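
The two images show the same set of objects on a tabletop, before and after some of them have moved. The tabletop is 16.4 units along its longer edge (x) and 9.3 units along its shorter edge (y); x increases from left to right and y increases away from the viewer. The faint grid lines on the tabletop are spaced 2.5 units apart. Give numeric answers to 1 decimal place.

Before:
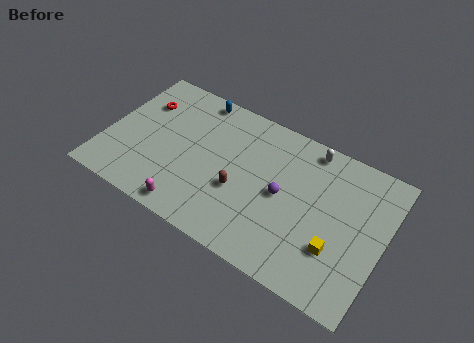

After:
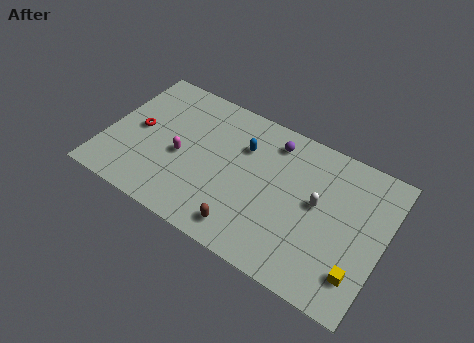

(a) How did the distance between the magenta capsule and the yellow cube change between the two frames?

+2.5

Before: roughly 8.5 units apart; after: 11.0. That's 2.5 units further apart.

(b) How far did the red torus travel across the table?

1.9

From (1.7, 6.6) to (1.8, 4.7), the red torus covered √(0.1² + 1.9²) ≈ 1.9 units.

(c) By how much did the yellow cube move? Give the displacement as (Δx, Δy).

(1.4, -0.8)

The yellow cube started near (13.9, 2.9) and ended near (15.3, 2.1).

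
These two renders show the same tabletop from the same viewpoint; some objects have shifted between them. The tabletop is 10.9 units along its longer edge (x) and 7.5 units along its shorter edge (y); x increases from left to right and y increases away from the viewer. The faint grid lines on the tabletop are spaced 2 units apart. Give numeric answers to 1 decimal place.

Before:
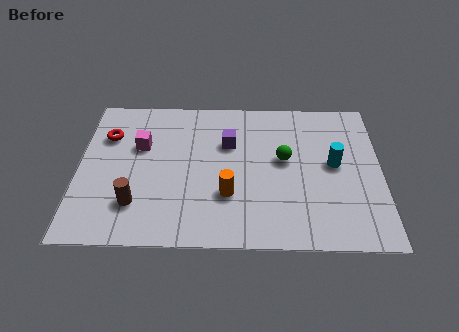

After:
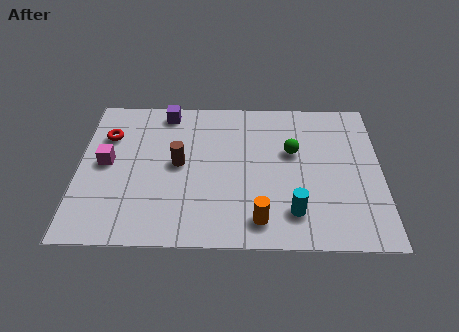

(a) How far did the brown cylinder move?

2.5

The brown cylinder moved from about (2.1, 1.9) to (3.6, 3.9), a distance of √(1.5² + 2.0²) ≈ 2.5.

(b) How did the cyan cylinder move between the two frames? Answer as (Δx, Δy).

(-1.5, -2.4)

The cyan cylinder was at about (9.2, 4.0) and moved to about (7.7, 1.6).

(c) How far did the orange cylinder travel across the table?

1.6

The orange cylinder was near (5.4, 2.4) before and (6.5, 1.2) after, so it travelled √(1.1² + 1.2²) ≈ 1.6 units.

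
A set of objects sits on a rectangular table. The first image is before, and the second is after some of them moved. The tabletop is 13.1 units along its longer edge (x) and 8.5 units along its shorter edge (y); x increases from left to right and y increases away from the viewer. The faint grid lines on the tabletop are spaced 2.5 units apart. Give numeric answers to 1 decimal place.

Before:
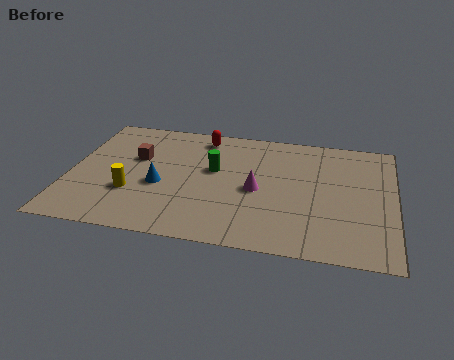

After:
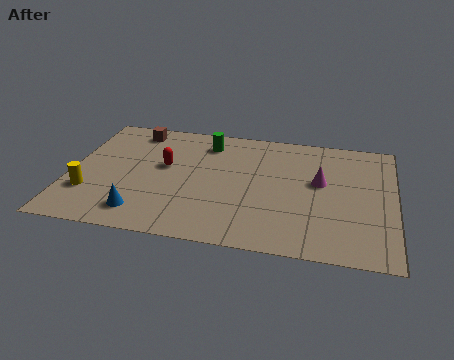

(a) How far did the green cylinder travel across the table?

1.9

The green cylinder moved from about (5.8, 5.0) to (5.4, 6.9), a distance of √(0.4² + 1.9²) ≈ 1.9.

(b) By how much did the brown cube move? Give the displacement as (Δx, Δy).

(-0.2, 2.0)

From the two frames, the brown cube sits at roughly (2.6, 5.3) before and (2.4, 7.3) after.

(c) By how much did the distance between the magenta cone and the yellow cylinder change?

+4.4

The distance was about 5.1 in the first image and 9.5 in the second, so they moved 4.4 units further apart.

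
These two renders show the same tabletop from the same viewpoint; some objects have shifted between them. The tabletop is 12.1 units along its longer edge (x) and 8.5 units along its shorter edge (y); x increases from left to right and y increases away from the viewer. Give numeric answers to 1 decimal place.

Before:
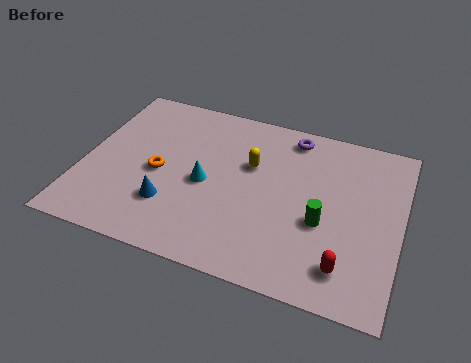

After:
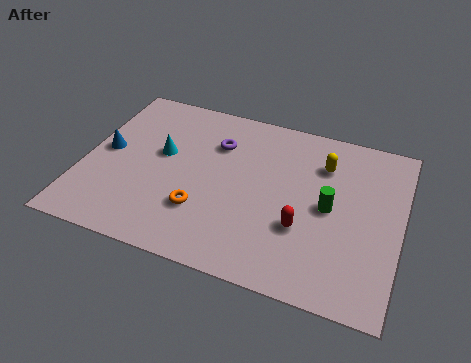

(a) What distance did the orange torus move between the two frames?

2.3

The orange torus moved from about (2.9, 3.9) to (4.7, 2.5), a distance of √(1.8² + 1.4²) ≈ 2.3.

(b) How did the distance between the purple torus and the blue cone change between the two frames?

-2.1

The distance was about 6.5 in the first image and 4.4 in the second, so they moved 2.1 units closer together.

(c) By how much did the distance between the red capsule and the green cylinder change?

-0.5

They were about 2.1 units apart before and 1.6 after — 0.5 units closer together.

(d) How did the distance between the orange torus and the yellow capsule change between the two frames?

+2.0

Before: roughly 3.7 units apart; after: 5.7. That's 2.0 units further apart.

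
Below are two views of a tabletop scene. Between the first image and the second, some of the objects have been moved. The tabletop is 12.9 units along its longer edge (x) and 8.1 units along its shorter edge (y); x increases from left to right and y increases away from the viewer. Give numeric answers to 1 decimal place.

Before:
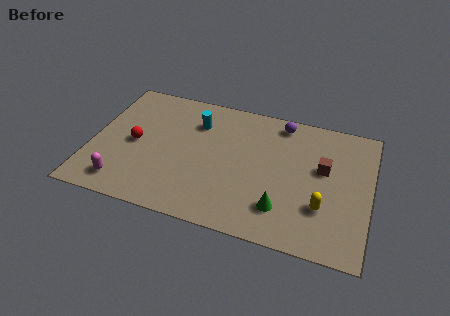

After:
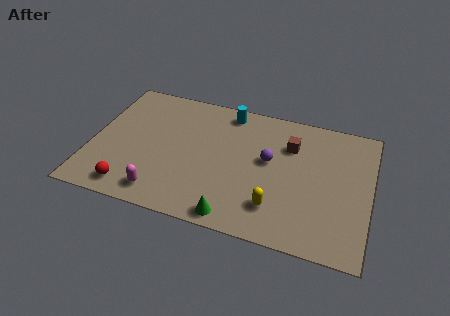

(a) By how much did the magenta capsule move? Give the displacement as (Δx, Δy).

(1.8, -0.1)

The magenta capsule was at about (1.7, 1.3) and moved to about (3.5, 1.2).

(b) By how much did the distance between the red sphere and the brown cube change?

-0.3

The distance was about 8.7 in the first image and 8.4 in the second, so they moved 0.3 units closer together.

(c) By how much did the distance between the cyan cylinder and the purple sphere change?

-0.8

Before: roughly 4.1 units apart; after: 3.3. That's 0.8 units closer together.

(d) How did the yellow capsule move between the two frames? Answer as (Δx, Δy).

(-2.1, -0.6)

From the two frames, the yellow capsule sits at roughly (10.8, 2.5) before and (8.7, 1.9) after.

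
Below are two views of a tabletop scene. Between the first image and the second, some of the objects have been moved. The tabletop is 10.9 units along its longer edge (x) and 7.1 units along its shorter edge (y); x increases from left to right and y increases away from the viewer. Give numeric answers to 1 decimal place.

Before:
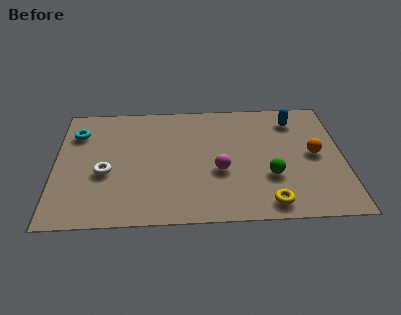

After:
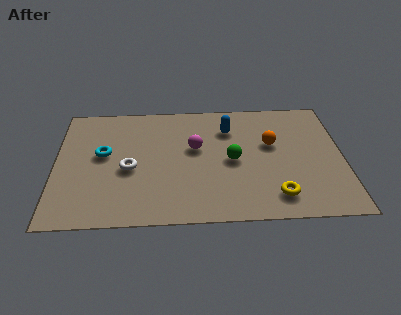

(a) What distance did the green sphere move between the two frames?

1.7

From (8.1, 2.4) to (6.7, 3.4), the green sphere covered √(1.4² + 1.0²) ≈ 1.7 units.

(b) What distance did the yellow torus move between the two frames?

0.5

The yellow torus moved from about (8.0, 0.9) to (8.3, 1.3), a distance of √(0.3² + 0.4²) ≈ 0.5.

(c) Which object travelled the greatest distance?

the blue capsule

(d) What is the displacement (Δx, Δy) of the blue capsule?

(-2.5, -0.4)

The blue capsule started near (9.1, 5.7) and ended near (6.6, 5.3).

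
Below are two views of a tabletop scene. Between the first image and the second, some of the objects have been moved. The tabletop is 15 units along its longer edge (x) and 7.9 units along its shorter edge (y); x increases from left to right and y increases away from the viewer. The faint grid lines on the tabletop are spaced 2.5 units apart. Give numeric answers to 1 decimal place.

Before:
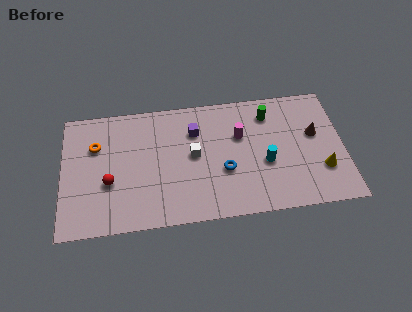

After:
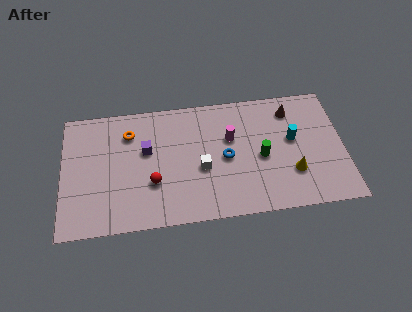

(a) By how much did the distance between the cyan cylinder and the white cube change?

+1.1

They were about 3.9 units apart before and 5.0 after — 1.1 units further apart.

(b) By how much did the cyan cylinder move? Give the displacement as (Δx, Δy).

(1.5, 1.3)

The cyan cylinder was at about (10.8, 3.2) and moved to about (12.3, 4.5).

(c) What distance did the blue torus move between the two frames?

0.8

The blue torus was near (8.6, 3.0) before and (8.7, 3.8) after, so it travelled √(0.1² + 0.8²) ≈ 0.8 units.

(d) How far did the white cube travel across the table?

1.0

The white cube moved from about (7.0, 4.2) to (7.4, 3.3), a distance of √(0.4² + 0.9²) ≈ 1.0.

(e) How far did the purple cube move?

2.8

The purple cube was near (7.1, 5.7) before and (4.5, 4.8) after, so it travelled √(2.6² + 0.9²) ≈ 2.8 units.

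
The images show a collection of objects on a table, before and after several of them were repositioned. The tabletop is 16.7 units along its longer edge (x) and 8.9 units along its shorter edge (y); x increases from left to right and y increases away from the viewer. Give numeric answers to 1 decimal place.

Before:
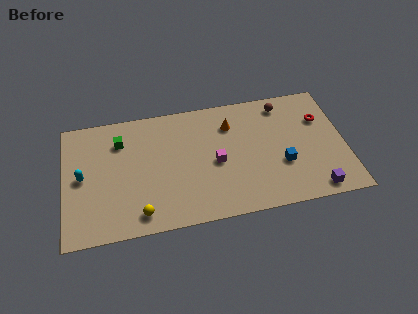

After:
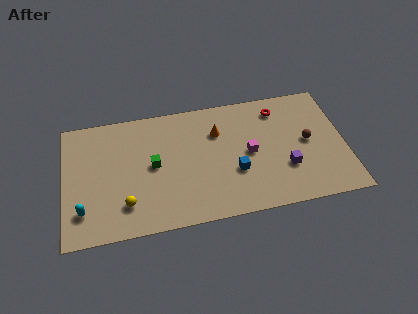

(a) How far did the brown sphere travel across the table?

3.3

The brown sphere moved from about (13.2, 7.6) to (14.5, 4.6), a distance of √(1.3² + 3.0²) ≈ 3.3.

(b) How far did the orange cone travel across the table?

0.9

The orange cone was near (10.0, 6.7) before and (9.2, 6.3) after, so it travelled √(0.8² + 0.4²) ≈ 0.9 units.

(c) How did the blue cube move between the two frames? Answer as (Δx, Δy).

(-2.8, 0.0)

The blue cube was at about (12.9, 3.2) and moved to about (10.1, 3.2).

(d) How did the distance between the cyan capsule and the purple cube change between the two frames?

-2.0

The distance was about 14.0 in the first image and 12.0 in the second, so they moved 2.0 units closer together.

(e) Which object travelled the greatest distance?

the brown sphere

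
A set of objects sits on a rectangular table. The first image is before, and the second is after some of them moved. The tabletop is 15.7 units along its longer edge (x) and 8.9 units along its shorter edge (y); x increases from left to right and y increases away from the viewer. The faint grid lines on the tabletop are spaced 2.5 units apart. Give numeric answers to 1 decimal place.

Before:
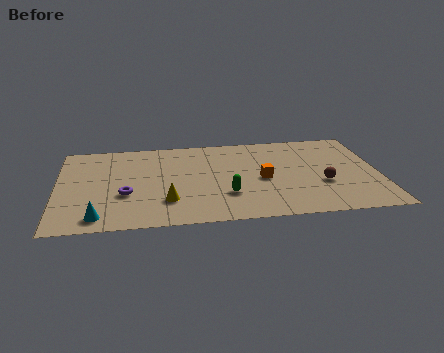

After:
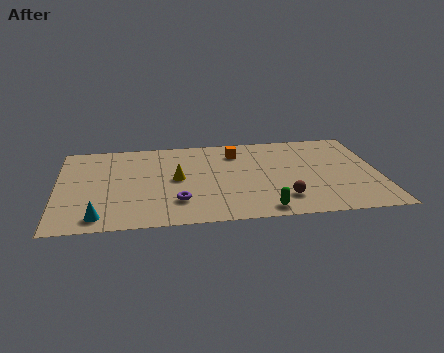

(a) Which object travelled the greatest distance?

the orange cube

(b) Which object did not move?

the cyan cone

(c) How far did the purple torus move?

2.7

From (3.3, 3.3) to (5.8, 2.3), the purple torus covered √(2.5² + 1.0²) ≈ 2.7 units.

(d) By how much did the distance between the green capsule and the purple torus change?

-0.6

The distance was about 4.9 in the first image and 4.3 in the second, so they moved 0.6 units closer together.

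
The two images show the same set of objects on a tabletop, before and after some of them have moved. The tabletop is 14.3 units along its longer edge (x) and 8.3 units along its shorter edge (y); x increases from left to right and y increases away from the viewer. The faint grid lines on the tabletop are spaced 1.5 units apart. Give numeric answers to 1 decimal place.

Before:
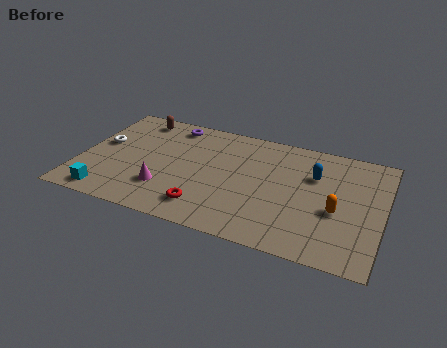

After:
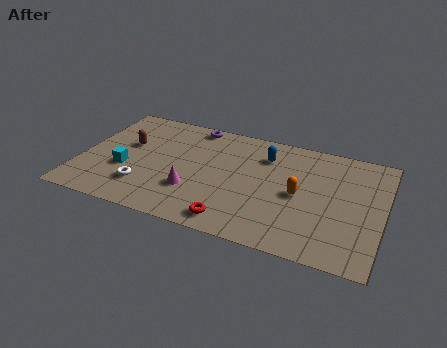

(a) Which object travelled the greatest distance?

the white torus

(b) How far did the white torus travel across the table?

3.5

The white torus moved from about (0.9, 4.7) to (3.2, 2.1), a distance of √(2.3² + 2.6²) ≈ 3.5.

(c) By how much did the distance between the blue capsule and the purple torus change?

-3.4

They were about 7.2 units apart before and 3.8 after — 3.4 units closer together.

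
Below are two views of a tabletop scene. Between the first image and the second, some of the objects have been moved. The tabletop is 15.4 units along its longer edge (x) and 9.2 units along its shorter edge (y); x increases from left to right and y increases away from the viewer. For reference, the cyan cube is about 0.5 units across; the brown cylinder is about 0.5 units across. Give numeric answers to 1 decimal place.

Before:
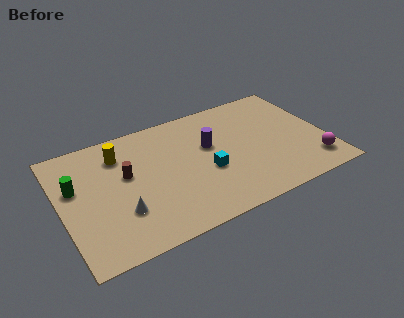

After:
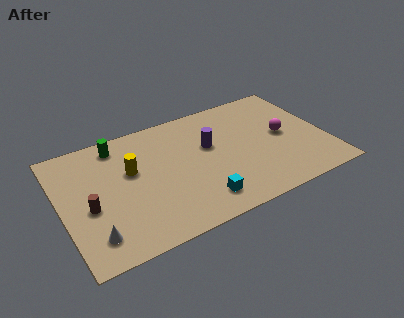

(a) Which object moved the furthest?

the green cylinder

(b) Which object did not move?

the purple cylinder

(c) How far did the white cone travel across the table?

2.0

The white cone was near (3.2, 2.8) before and (1.5, 1.8) after, so it travelled √(1.7² + 1.0²) ≈ 2.0 units.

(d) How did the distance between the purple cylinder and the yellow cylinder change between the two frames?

-0.7

The distance was about 5.3 in the first image and 4.6 in the second, so they moved 0.7 units closer together.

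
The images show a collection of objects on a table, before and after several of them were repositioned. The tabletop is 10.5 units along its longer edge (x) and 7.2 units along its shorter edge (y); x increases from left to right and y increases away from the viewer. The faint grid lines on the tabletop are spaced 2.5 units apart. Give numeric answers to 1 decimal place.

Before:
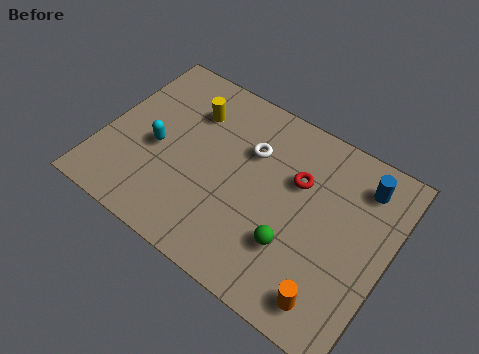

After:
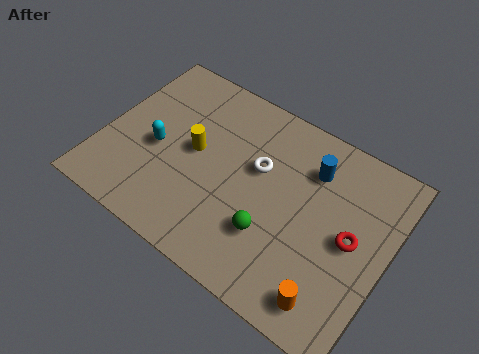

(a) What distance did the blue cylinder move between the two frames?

1.8

The blue cylinder was near (9.2, 5.8) before and (7.4, 5.4) after, so it travelled √(1.8² + 0.4²) ≈ 1.8 units.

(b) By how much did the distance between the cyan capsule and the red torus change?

+2.0

They were about 5.2 units apart before and 7.2 after — 2.0 units further apart.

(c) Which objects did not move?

the cyan capsule and the orange cylinder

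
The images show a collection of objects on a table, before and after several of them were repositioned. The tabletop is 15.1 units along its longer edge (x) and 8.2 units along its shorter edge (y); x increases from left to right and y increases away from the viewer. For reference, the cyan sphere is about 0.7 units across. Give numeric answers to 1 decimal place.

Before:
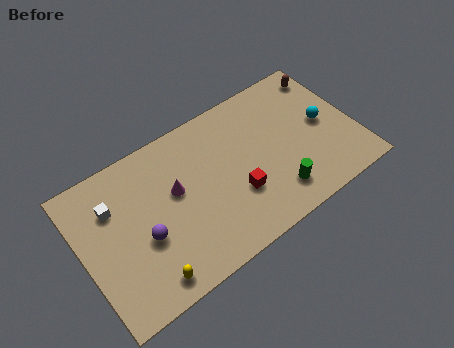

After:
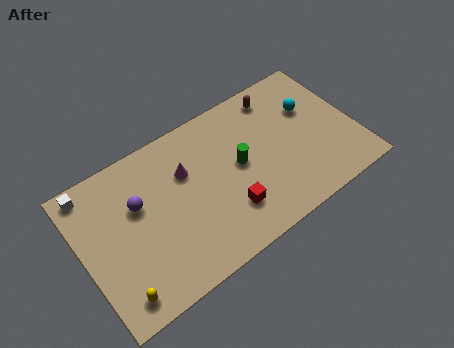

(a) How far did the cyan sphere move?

1.3

The cyan sphere was near (13.5, 4.2) before and (13.0, 5.4) after, so it travelled √(0.5² + 1.2²) ≈ 1.3 units.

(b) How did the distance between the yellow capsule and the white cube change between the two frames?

+1.3

They were about 4.8 units apart before and 6.1 after — 1.3 units further apart.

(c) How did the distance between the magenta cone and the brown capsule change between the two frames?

-3.5

Before: roughly 9.2 units apart; after: 5.7. That's 3.5 units closer together.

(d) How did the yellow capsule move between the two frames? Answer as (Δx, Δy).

(-1.6, 0.1)

From the two frames, the yellow capsule sits at roughly (3.0, 1.1) before and (1.4, 1.2) after.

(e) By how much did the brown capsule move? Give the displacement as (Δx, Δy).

(-2.8, 0.1)

The brown capsule was at about (14.2, 6.9) and moved to about (11.4, 7.0).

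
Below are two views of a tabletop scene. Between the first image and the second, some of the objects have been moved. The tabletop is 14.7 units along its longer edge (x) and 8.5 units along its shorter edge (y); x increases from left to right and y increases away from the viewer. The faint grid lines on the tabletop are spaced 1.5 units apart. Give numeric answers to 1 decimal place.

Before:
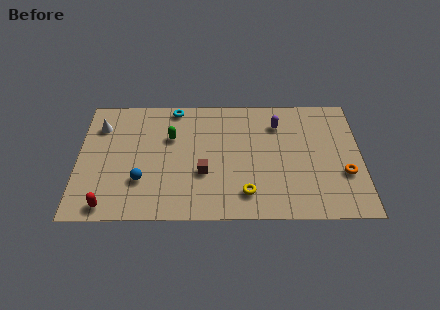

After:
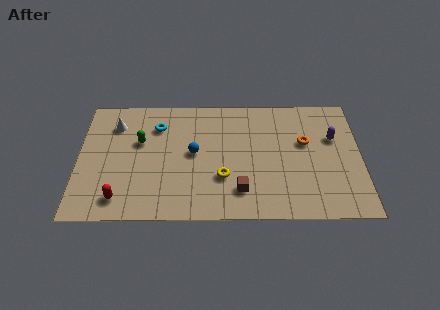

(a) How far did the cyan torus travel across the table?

1.6

From (5.0, 7.7) to (4.1, 6.4), the cyan torus covered √(0.9² + 1.3²) ≈ 1.6 units.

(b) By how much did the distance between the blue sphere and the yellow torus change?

-3.2

They were about 5.5 units apart before and 2.3 after — 3.2 units closer together.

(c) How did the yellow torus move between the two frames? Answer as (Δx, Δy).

(-1.2, 1.1)

The yellow torus started near (8.7, 1.7) and ended near (7.5, 2.8).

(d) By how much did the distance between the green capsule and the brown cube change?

+3.2

They were about 3.0 units apart before and 6.2 after — 3.2 units further apart.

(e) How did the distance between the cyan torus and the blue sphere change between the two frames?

-2.7

They were about 5.4 units apart before and 2.7 after — 2.7 units closer together.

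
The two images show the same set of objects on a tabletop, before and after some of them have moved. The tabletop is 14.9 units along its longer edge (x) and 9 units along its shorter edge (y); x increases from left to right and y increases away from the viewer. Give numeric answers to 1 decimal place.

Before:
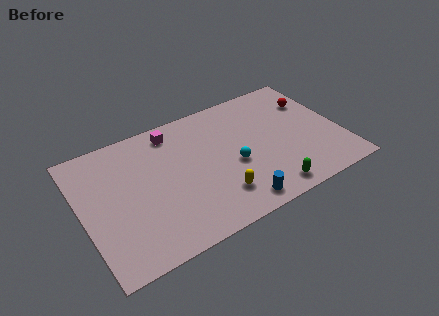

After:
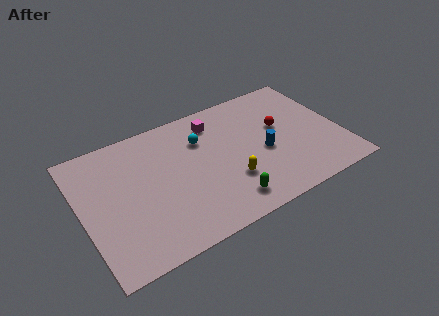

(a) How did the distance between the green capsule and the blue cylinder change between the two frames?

+1.6

They were about 1.9 units apart before and 3.5 after — 1.6 units further apart.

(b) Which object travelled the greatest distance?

the blue cylinder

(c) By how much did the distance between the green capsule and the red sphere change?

-1.0

The distance was about 6.4 in the first image and 5.4 in the second, so they moved 1.0 units closer together.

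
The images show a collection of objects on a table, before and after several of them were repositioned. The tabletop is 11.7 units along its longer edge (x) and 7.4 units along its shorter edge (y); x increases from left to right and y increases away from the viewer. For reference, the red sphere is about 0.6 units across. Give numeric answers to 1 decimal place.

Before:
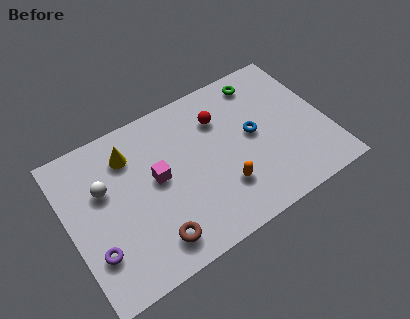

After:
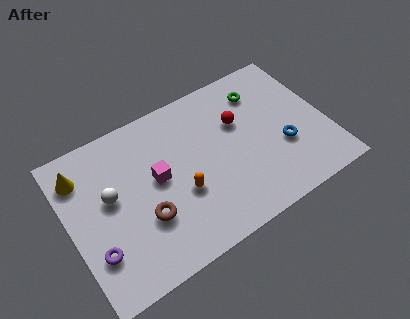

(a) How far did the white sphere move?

0.5

The white sphere moved from about (1.7, 4.7) to (1.9, 4.2), a distance of √(0.2² + 0.5²) ≈ 0.5.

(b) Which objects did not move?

the magenta cube and the purple torus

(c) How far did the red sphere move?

1.0

From (7.1, 5.4) to (7.9, 4.8), the red sphere covered √(0.8² + 0.6²) ≈ 1.0 units.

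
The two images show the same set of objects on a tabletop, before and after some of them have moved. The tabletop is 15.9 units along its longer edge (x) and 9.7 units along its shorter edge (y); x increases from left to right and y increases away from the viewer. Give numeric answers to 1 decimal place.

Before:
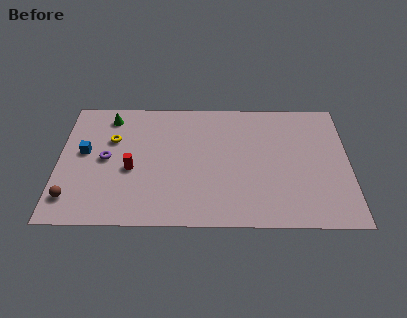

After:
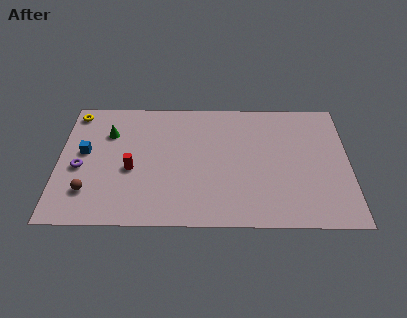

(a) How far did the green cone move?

1.3

The green cone moved from about (2.7, 8.2) to (2.7, 6.9), a distance of √(0.0² + 1.3²) ≈ 1.3.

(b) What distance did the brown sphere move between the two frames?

1.0

The brown sphere moved from about (0.8, 1.9) to (1.7, 2.4), a distance of √(0.9² + 0.5²) ≈ 1.0.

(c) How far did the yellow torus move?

3.0

The yellow torus was near (2.9, 6.4) before and (0.8, 8.5) after, so it travelled √(2.1² + 2.1²) ≈ 3.0 units.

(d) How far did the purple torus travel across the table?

1.6

From (2.6, 4.9) to (1.2, 4.2), the purple torus covered √(1.4² + 0.7²) ≈ 1.6 units.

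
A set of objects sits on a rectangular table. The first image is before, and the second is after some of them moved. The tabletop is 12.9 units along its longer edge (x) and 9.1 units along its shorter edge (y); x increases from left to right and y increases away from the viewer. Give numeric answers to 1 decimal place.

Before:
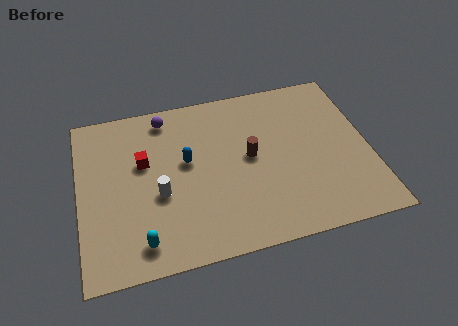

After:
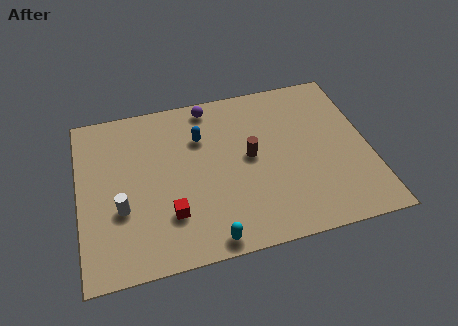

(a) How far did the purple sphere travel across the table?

2.0

The purple sphere was near (4.0, 7.9) before and (6.0, 8.1) after, so it travelled √(2.0² + 0.2²) ≈ 2.0 units.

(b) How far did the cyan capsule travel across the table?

3.0

The cyan capsule was near (2.6, 1.4) before and (5.5, 0.8) after, so it travelled √(2.9² + 0.6²) ≈ 3.0 units.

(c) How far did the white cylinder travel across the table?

1.7

From (3.5, 3.7) to (1.8, 3.3), the white cylinder covered √(1.7² + 0.4²) ≈ 1.7 units.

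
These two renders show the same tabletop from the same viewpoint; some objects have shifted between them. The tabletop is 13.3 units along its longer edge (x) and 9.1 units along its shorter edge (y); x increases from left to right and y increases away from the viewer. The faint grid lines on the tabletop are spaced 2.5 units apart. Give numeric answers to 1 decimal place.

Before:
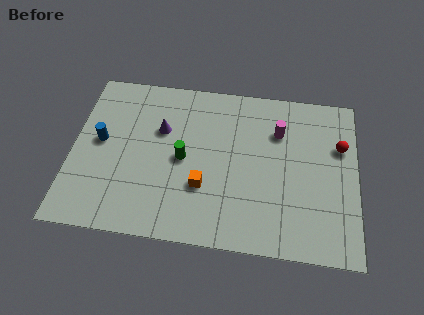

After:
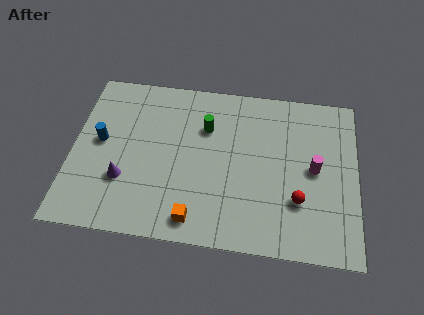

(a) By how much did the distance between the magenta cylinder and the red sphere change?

-1.0

Before: roughly 2.9 units apart; after: 1.9. That's 1.0 units closer together.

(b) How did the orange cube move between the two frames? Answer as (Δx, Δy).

(-0.3, -1.8)

From the two frames, the orange cube sits at roughly (6.2, 3.0) before and (5.9, 1.2) after.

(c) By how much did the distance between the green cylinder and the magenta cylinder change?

+0.5

Before: roughly 4.9 units apart; after: 5.4. That's 0.5 units further apart.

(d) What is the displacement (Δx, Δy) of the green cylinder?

(1.0, 1.9)

The green cylinder started near (5.2, 4.4) and ended near (6.2, 6.3).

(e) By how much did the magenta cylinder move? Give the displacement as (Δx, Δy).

(1.7, -1.9)

From the two frames, the magenta cylinder sits at roughly (9.6, 6.5) before and (11.3, 4.6) after.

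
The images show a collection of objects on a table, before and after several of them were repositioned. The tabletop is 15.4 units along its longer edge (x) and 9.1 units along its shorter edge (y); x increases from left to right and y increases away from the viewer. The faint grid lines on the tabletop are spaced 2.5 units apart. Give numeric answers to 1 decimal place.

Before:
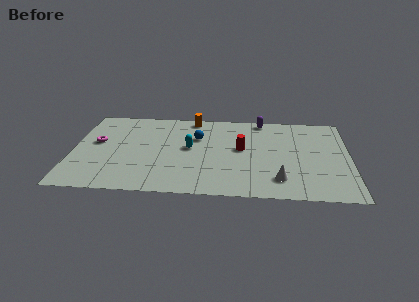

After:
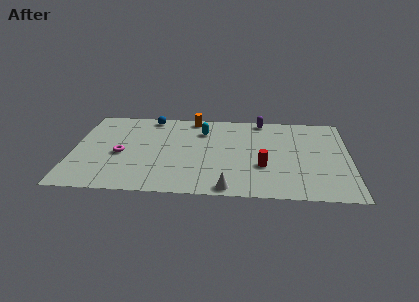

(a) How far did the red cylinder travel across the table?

2.2

The red cylinder moved from about (9.4, 5.0) to (10.6, 3.2), a distance of √(1.2² + 1.8²) ≈ 2.2.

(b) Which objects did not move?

the orange cylinder and the purple capsule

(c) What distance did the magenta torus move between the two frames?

1.8

From (1.3, 5.2) to (2.7, 4.0), the magenta torus covered √(1.4² + 1.2²) ≈ 1.8 units.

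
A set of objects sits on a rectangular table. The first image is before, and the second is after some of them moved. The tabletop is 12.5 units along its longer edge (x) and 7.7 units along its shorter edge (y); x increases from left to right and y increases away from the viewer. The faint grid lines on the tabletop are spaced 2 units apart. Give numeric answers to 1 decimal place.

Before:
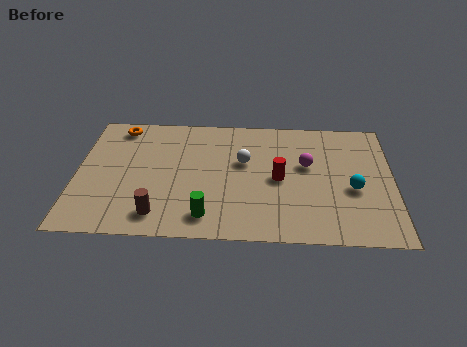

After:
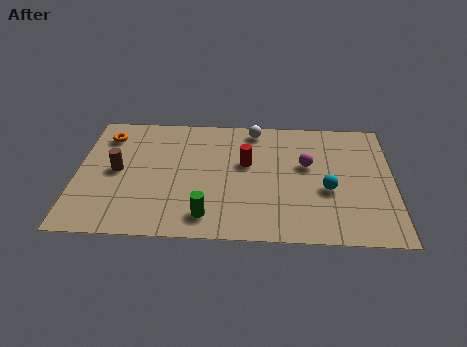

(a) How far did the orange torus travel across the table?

0.8

From (1.6, 6.7) to (1.1, 6.1), the orange torus covered √(0.5² + 0.6²) ≈ 0.8 units.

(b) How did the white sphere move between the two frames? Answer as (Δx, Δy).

(0.4, 2.1)

From the two frames, the white sphere sits at roughly (6.6, 4.7) before and (7.0, 6.8) after.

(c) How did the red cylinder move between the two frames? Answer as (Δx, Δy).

(-1.3, 0.9)

From the two frames, the red cylinder sits at roughly (8.0, 3.7) before and (6.7, 4.6) after.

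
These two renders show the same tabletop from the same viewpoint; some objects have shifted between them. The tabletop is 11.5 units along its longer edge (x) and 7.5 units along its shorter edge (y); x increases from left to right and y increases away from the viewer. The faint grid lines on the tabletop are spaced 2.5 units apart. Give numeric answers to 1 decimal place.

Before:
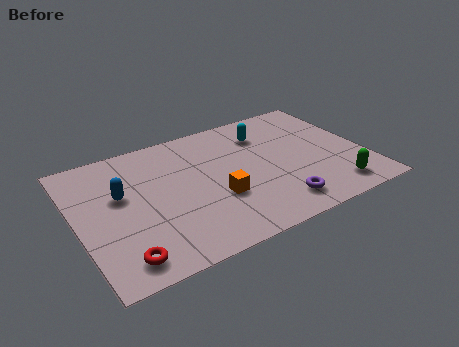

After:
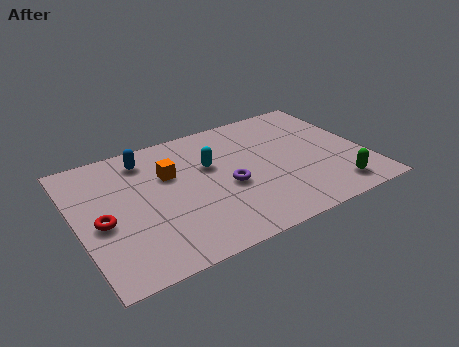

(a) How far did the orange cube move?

2.7

The orange cube moved from about (5.4, 2.7) to (3.8, 4.9), a distance of √(1.6² + 2.2²) ≈ 2.7.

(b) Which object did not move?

the green capsule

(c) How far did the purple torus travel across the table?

2.5

The purple torus moved from about (7.6, 1.3) to (5.9, 3.2), a distance of √(1.7² + 1.9²) ≈ 2.5.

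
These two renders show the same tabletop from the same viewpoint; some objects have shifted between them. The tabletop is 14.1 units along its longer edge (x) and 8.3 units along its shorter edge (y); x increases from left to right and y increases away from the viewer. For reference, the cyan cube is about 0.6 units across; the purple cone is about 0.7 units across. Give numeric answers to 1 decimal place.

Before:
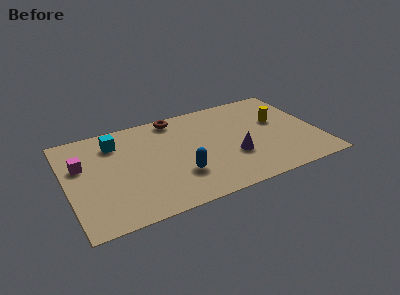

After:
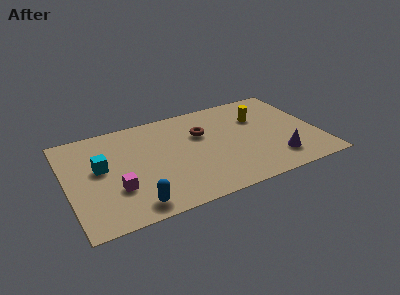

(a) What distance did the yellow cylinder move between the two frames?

1.2

The yellow cylinder was near (12.0, 5.0) before and (11.0, 5.7) after, so it travelled √(1.0² + 0.7²) ≈ 1.2 units.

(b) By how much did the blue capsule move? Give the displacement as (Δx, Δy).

(-2.7, -1.4)

From the two frames, the blue capsule sits at roughly (6.1, 2.5) before and (3.4, 1.1) after.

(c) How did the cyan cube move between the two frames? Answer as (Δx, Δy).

(-1.0, -1.8)

The cyan cube was at about (2.9, 6.5) and moved to about (1.9, 4.7).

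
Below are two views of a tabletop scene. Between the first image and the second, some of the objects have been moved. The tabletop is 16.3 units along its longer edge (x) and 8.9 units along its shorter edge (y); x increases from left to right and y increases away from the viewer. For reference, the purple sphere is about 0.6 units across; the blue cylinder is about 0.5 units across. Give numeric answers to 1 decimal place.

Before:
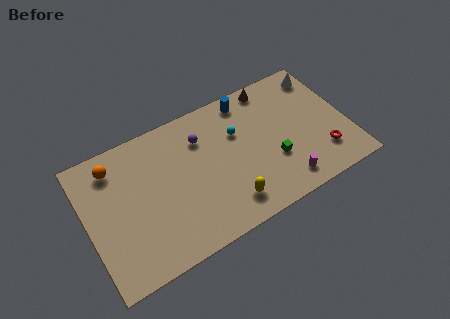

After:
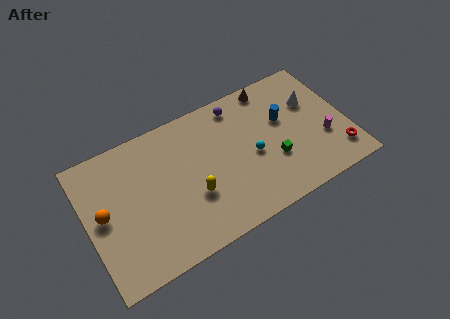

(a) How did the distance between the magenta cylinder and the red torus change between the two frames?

-1.2

Before: roughly 2.7 units apart; after: 1.5. That's 1.2 units closer together.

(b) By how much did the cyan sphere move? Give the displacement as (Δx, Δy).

(0.7, -1.9)

The cyan sphere started near (9.6, 5.9) and ended near (10.3, 4.0).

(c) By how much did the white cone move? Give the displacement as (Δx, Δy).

(-0.9, -1.6)

The white cone started near (15.3, 7.5) and ended near (14.4, 5.9).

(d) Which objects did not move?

the green cube and the brown cone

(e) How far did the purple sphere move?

2.7

The purple sphere moved from about (7.4, 6.6) to (9.9, 7.7), a distance of √(2.5² + 1.1²) ≈ 2.7.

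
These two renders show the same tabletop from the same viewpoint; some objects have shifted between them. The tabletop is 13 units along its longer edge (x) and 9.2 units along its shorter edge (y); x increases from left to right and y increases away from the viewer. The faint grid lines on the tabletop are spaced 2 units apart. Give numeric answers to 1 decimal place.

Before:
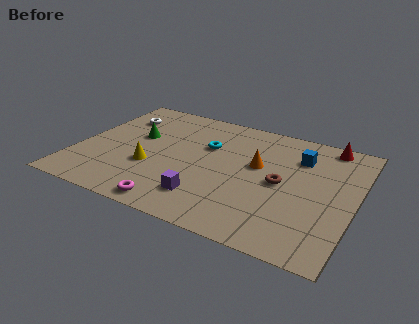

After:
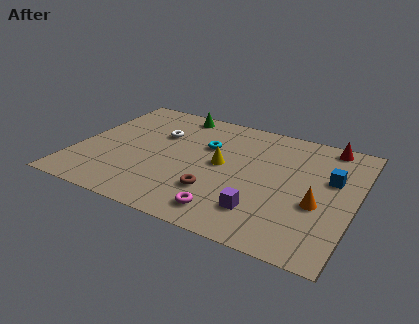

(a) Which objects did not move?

the cyan torus and the red cone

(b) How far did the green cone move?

3.1

From (2.6, 5.5) to (4.1, 8.2), the green cone covered √(1.5² + 2.7²) ≈ 3.1 units.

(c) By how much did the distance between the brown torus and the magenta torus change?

-4.4

The distance was about 5.8 in the first image and 1.4 in the second, so they moved 4.4 units closer together.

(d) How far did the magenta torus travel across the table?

2.5

From (5.1, 0.9) to (7.5, 1.4), the magenta torus covered √(2.4² + 0.5²) ≈ 2.5 units.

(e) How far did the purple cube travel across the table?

2.6

From (6.4, 2.0) to (9.0, 2.1), the purple cube covered √(2.6² + 0.1²) ≈ 2.6 units.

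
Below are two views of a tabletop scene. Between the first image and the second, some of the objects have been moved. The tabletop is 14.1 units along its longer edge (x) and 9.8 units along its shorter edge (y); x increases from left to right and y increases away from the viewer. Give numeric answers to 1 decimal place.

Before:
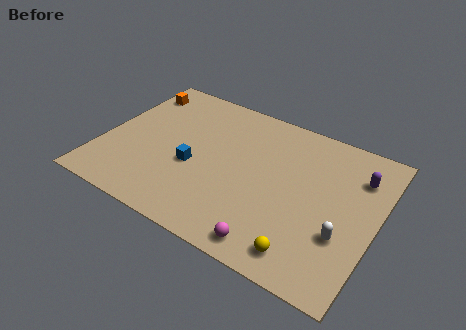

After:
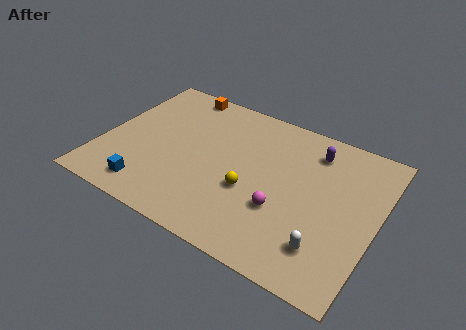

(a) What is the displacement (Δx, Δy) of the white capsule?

(-0.7, -1.1)

From the two frames, the white capsule sits at roughly (12.6, 3.3) before and (11.9, 2.2) after.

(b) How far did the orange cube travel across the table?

2.4

The orange cube was near (1.0, 8.0) before and (3.2, 8.9) after, so it travelled √(2.2² + 0.9²) ≈ 2.4 units.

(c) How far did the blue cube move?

3.1

The blue cube was near (4.8, 4.0) before and (2.9, 1.5) after, so it travelled √(1.9² + 2.5²) ≈ 3.1 units.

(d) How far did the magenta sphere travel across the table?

2.3

From (9.4, 1.1) to (9.5, 3.4), the magenta sphere covered √(0.1² + 2.3²) ≈ 2.3 units.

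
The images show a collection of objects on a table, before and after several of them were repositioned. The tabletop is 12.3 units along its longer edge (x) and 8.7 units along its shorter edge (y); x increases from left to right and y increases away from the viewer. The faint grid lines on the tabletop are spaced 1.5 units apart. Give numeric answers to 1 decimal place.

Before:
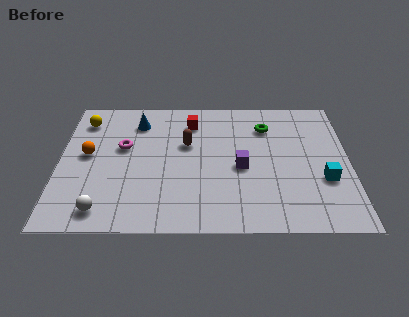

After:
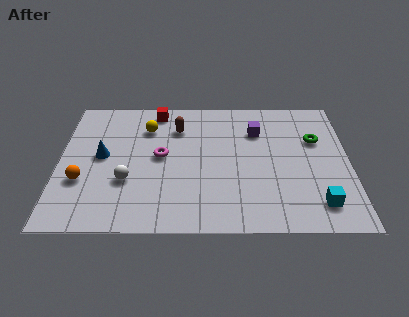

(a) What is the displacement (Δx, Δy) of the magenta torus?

(1.6, -0.6)

From the two frames, the magenta torus sits at roughly (2.7, 5.2) before and (4.3, 4.6) after.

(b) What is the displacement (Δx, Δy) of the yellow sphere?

(2.7, -0.5)

From the two frames, the yellow sphere sits at roughly (1.0, 7.0) before and (3.7, 6.5) after.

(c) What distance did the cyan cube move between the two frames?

1.5

The cyan cube was near (11.2, 3.1) before and (10.9, 1.6) after, so it travelled √(0.3² + 1.5²) ≈ 1.5 units.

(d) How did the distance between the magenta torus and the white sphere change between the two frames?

-2.0

The distance was about 4.1 in the first image and 2.1 in the second, so they moved 2.0 units closer together.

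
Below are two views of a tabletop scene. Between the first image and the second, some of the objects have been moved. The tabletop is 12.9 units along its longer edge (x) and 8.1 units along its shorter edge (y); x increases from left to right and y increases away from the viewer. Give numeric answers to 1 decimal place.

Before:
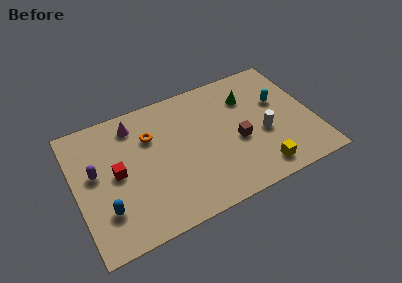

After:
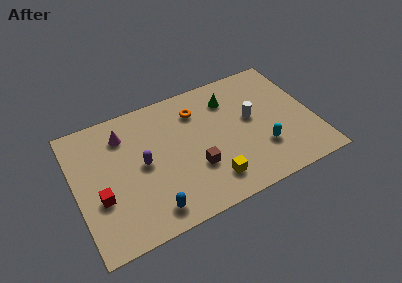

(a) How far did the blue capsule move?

2.5

From (1.4, 2.2) to (3.7, 1.2), the blue capsule covered √(2.3² + 1.0²) ≈ 2.5 units.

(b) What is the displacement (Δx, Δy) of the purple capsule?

(2.5, -0.5)

The purple capsule was at about (1.1, 4.6) and moved to about (3.6, 4.1).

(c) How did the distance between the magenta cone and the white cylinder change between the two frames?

-0.5

The distance was about 7.5 in the first image and 7.0 in the second, so they moved 0.5 units closer together.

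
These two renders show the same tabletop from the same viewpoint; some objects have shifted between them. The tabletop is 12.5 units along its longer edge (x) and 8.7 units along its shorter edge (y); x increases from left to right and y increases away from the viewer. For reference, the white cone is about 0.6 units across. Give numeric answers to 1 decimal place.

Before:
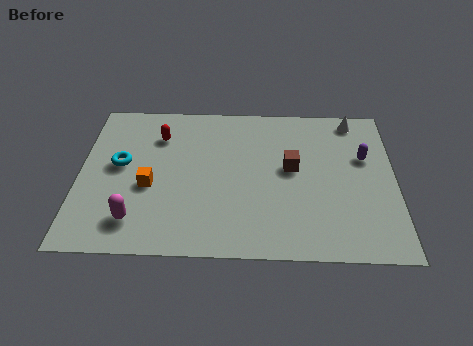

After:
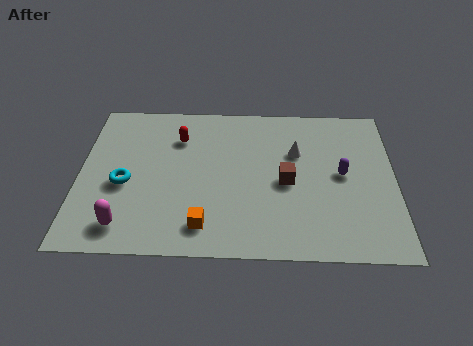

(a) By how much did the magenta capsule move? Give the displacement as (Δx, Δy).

(-0.4, -0.3)

The magenta capsule started near (2.3, 1.7) and ended near (1.9, 1.4).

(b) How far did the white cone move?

3.0

The white cone moved from about (10.9, 7.7) to (8.6, 5.7), a distance of √(2.3² + 2.0²) ≈ 3.0.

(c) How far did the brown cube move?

0.8

The brown cube moved from about (8.4, 4.8) to (8.2, 4.0), a distance of √(0.2² + 0.8²) ≈ 0.8.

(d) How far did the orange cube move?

3.0

The orange cube moved from about (2.8, 3.6) to (5.0, 1.5), a distance of √(2.2² + 2.1²) ≈ 3.0.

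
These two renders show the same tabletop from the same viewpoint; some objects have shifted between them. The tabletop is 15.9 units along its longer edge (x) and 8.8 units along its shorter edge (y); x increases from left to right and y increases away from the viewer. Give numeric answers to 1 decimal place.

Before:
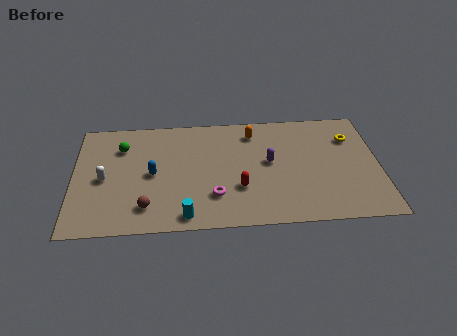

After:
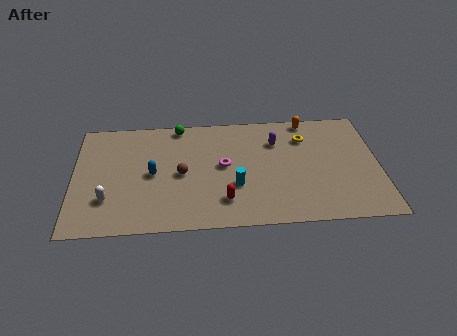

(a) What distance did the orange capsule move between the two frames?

3.0

From (9.4, 7.2) to (12.3, 8.0), the orange capsule covered √(2.9² + 0.8²) ≈ 3.0 units.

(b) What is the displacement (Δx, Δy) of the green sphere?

(3.0, 1.5)

From the two frames, the green sphere sits at roughly (2.5, 6.5) before and (5.5, 8.0) after.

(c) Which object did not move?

the blue capsule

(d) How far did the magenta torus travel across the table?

2.4

From (7.3, 2.4) to (7.8, 4.7), the magenta torus covered √(0.5² + 2.3²) ≈ 2.4 units.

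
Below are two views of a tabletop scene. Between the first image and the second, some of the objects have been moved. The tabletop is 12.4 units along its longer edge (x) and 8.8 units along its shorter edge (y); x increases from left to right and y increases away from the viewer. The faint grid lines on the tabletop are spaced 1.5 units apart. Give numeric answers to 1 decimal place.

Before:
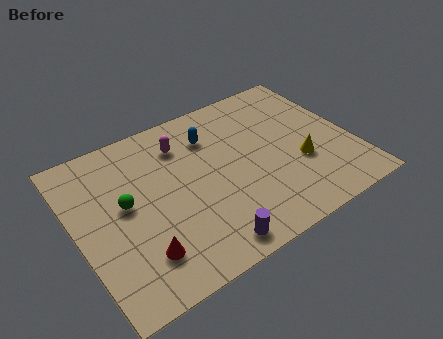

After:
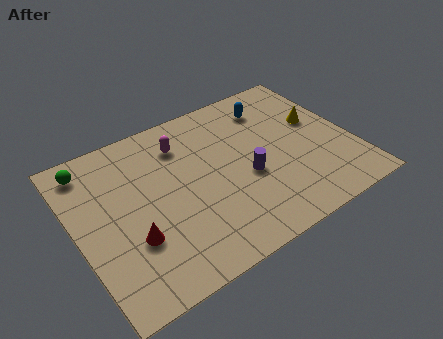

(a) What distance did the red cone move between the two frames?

0.9

From (2.4, 2.0) to (2.2, 2.9), the red cone covered √(0.2² + 0.9²) ≈ 0.9 units.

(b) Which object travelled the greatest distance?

the purple cylinder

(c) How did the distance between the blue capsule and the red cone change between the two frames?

+2.1

They were about 6.1 units apart before and 8.2 after — 2.1 units further apart.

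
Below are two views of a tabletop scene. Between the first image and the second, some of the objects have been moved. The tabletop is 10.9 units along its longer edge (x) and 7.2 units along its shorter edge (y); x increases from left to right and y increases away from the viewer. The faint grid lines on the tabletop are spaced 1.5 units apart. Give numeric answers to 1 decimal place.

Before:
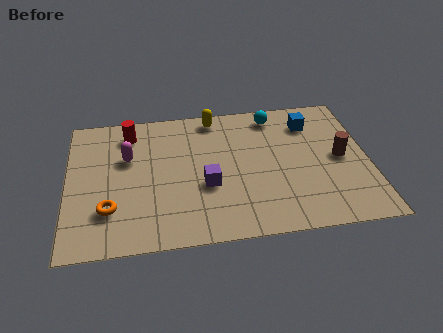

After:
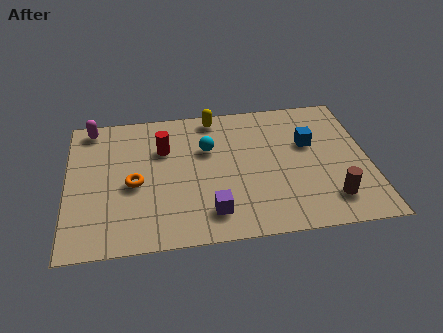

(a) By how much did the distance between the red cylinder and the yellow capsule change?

-0.7

The distance was about 3.1 in the first image and 2.4 in the second, so they moved 0.7 units closer together.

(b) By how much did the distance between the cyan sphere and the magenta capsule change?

-1.1

They were about 5.6 units apart before and 4.5 after — 1.1 units closer together.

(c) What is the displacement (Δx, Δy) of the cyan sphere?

(-2.5, -1.5)

The cyan sphere started near (7.6, 6.2) and ended near (5.1, 4.7).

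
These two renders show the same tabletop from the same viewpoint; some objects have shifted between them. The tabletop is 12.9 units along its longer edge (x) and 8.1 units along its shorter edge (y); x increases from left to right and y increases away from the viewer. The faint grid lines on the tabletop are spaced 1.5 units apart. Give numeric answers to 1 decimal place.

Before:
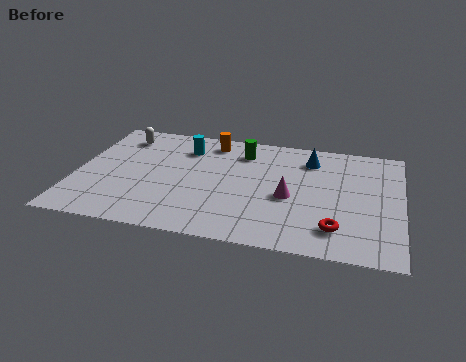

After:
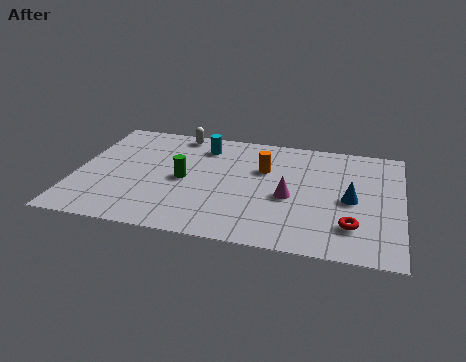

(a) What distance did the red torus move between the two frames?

0.7

The red torus was near (10.4, 1.7) before and (11.0, 2.0) after, so it travelled √(0.6² + 0.3²) ≈ 0.7 units.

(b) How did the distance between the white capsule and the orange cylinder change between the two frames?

+0.5

Before: roughly 3.6 units apart; after: 4.1. That's 0.5 units further apart.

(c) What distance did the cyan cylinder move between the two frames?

0.8

The cyan cylinder moved from about (4.2, 6.2) to (4.9, 6.5), a distance of √(0.7² + 0.3²) ≈ 0.8.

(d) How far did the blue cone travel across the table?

3.1

The blue cone moved from about (9.2, 6.4) to (10.9, 3.8), a distance of √(1.7² + 2.6²) ≈ 3.1.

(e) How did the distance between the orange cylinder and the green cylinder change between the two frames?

+2.0

Before: roughly 1.4 units apart; after: 3.4. That's 2.0 units further apart.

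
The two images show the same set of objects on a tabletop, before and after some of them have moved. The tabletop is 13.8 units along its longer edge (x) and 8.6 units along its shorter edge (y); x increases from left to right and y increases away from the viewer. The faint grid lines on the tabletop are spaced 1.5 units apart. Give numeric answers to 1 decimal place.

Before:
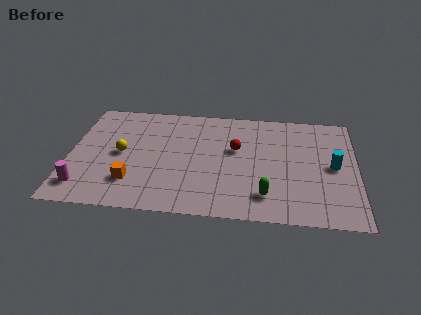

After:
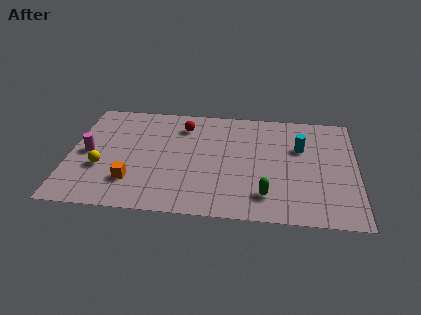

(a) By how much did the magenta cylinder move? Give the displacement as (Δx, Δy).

(0.1, 2.6)

From the two frames, the magenta cylinder sits at roughly (0.8, 1.6) before and (0.9, 4.2) after.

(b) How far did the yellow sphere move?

1.5

The yellow sphere was near (2.5, 4.3) before and (1.6, 3.1) after, so it travelled √(0.9² + 1.2²) ≈ 1.5 units.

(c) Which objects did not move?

the green capsule and the orange cube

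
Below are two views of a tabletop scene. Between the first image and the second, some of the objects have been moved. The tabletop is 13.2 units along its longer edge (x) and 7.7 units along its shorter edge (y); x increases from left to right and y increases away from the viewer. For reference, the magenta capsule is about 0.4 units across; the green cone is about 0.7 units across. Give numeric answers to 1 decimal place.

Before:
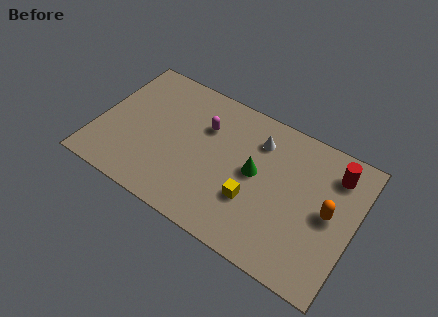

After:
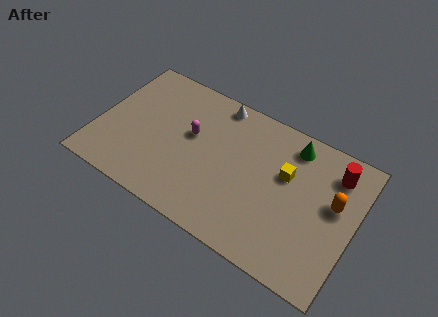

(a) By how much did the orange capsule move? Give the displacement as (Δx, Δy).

(0.2, 0.6)

From the two frames, the orange capsule sits at roughly (11.9, 3.9) before and (12.1, 4.5) after.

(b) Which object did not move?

the red cylinder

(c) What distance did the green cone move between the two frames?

2.9

The green cone was near (8.1, 4.1) before and (9.7, 6.5) after, so it travelled √(1.6² + 2.4²) ≈ 2.9 units.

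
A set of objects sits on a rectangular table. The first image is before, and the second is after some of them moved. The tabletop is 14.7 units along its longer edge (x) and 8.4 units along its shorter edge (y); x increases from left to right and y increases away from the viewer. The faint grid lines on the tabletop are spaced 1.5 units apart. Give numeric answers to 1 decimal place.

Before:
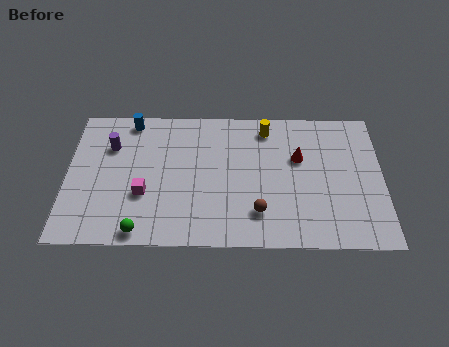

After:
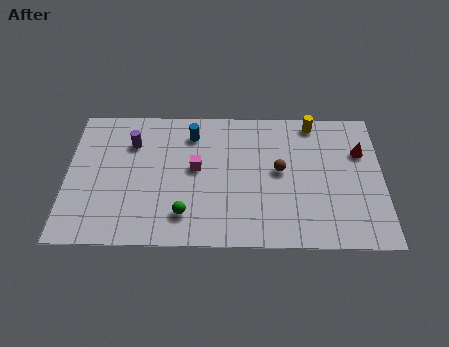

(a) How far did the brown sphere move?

2.7

From (8.9, 2.0) to (9.9, 4.5), the brown sphere covered √(1.0² + 2.5²) ≈ 2.7 units.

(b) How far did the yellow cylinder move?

2.2

The yellow cylinder was near (9.3, 7.1) before and (11.5, 7.5) after, so it travelled √(2.2² + 0.4²) ≈ 2.2 units.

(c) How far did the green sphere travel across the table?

2.2

From (3.5, 0.8) to (5.5, 1.8), the green sphere covered √(2.0² + 1.0²) ≈ 2.2 units.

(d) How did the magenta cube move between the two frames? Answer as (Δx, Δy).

(2.4, 1.6)

The magenta cube started near (3.6, 3.0) and ended near (6.0, 4.6).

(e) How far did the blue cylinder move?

3.0

From (2.9, 7.5) to (5.8, 6.7), the blue cylinder covered √(2.9² + 0.8²) ≈ 3.0 units.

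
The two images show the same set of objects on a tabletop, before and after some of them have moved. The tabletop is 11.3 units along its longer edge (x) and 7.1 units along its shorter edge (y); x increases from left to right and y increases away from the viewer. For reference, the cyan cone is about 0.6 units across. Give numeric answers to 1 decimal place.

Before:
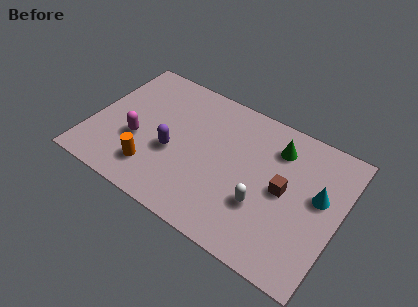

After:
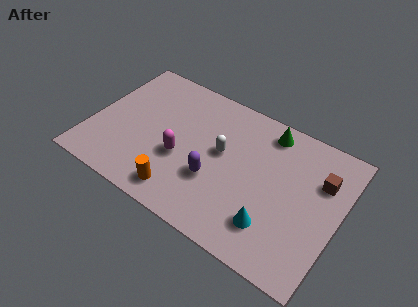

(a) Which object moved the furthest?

the cyan cone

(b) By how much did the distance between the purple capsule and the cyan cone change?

-3.7

Before: roughly 6.6 units apart; after: 2.9. That's 3.7 units closer together.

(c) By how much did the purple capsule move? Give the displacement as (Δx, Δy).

(2.0, -0.4)

The purple capsule started near (3.8, 2.9) and ended near (5.8, 2.5).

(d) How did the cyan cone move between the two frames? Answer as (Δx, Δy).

(-1.7, -2.4)

From the two frames, the cyan cone sits at roughly (10.3, 4.1) before and (8.6, 1.7) after.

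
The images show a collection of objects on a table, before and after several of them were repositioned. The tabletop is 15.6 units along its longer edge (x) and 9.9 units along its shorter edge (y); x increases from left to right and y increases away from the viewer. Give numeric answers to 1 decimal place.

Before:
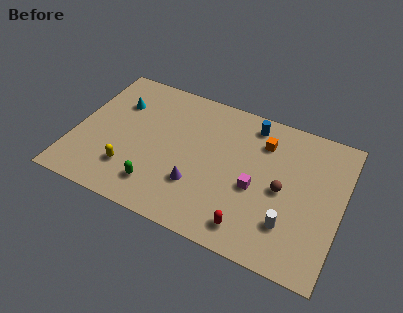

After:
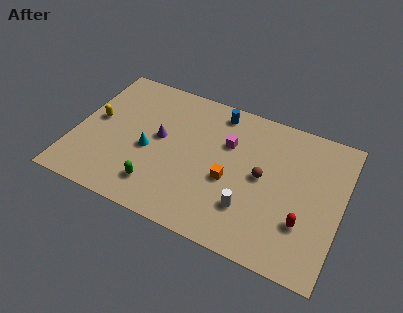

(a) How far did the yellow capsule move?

3.7

The yellow capsule was near (3.5, 2.5) before and (1.1, 5.3) after, so it travelled √(2.4² + 2.8²) ≈ 3.7 units.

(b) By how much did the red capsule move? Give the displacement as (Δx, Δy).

(2.9, 1.5)

From the two frames, the red capsule sits at roughly (10.7, 1.5) before and (13.6, 3.0) after.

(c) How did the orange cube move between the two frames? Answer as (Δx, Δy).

(-1.6, -3.4)

From the two frames, the orange cube sits at roughly (10.8, 7.5) before and (9.2, 4.1) after.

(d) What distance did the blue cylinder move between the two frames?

2.0

The blue cylinder was near (10.0, 8.5) before and (8.0, 8.6) after, so it travelled √(2.0² + 0.1²) ≈ 2.0 units.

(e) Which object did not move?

the green capsule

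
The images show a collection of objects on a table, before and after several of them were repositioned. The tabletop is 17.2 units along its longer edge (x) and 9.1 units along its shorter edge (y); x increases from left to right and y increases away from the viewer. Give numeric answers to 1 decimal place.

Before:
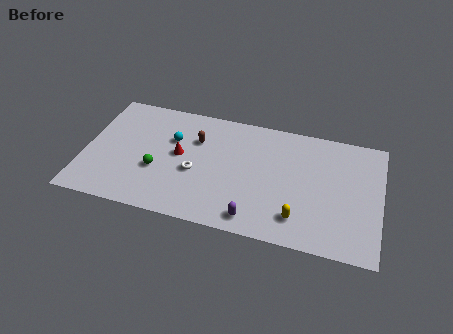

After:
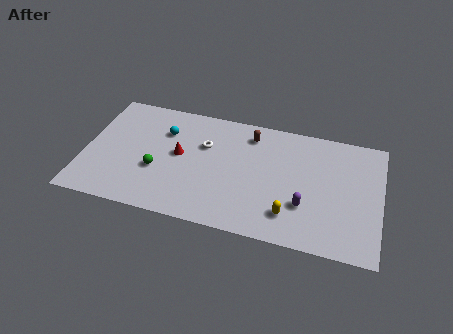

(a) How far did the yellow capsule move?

0.5

The yellow capsule moved from about (12.6, 1.9) to (12.1, 2.0), a distance of √(0.5² + 0.1²) ≈ 0.5.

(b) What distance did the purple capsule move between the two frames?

3.3

The purple capsule was near (10.1, 1.2) before and (12.9, 2.9) after, so it travelled √(2.8² + 1.7²) ≈ 3.3 units.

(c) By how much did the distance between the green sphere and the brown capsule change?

+3.0

Before: roughly 3.6 units apart; after: 6.6. That's 3.0 units further apart.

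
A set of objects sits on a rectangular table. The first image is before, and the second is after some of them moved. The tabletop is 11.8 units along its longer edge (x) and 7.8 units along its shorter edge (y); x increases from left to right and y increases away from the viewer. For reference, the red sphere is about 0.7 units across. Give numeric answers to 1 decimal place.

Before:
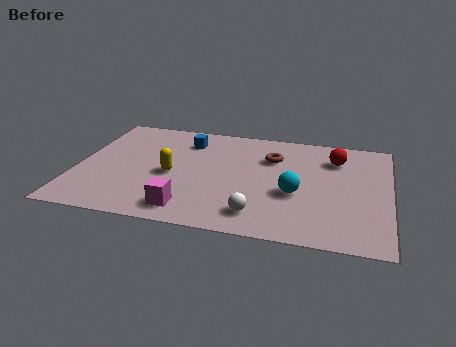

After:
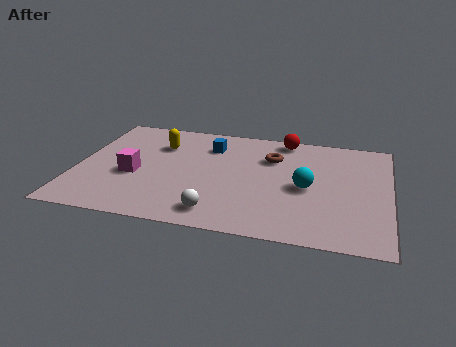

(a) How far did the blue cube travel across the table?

0.9

The blue cube moved from about (4.0, 6.1) to (4.9, 5.9), a distance of √(0.9² + 0.2²) ≈ 0.9.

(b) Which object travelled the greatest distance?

the magenta cube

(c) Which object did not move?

the brown torus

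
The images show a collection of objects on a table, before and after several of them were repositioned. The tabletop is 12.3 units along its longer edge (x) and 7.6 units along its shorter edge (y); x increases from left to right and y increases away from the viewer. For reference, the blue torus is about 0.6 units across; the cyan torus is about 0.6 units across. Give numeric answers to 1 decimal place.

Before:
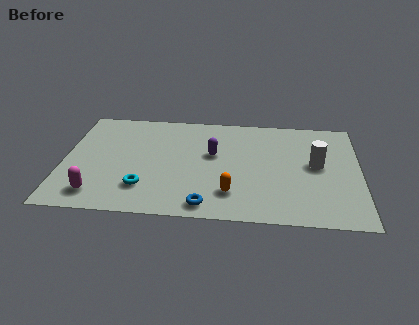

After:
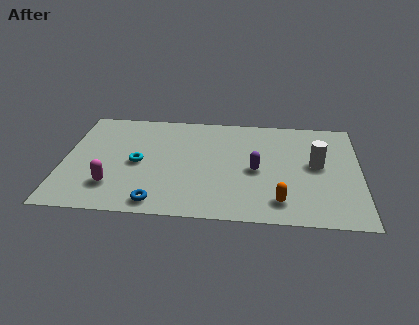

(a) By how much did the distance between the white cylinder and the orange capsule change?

-1.1

They were about 4.2 units apart before and 3.1 after — 1.1 units closer together.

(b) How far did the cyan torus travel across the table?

1.7

The cyan torus was near (3.4, 1.9) before and (3.1, 3.6) after, so it travelled √(0.3² + 1.7²) ≈ 1.7 units.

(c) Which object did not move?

the white cylinder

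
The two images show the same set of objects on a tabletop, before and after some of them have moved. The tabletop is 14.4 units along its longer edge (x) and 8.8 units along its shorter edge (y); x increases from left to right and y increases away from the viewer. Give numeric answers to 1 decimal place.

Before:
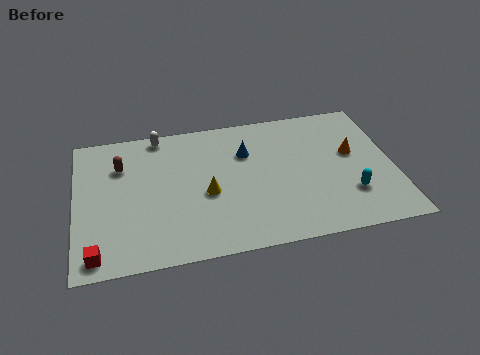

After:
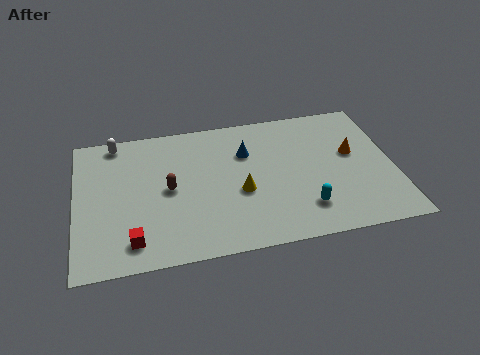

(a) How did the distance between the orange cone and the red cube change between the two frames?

-1.7

The distance was about 12.4 in the first image and 10.7 in the second, so they moved 1.7 units closer together.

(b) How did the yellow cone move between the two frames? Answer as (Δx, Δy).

(1.5, -0.2)

The yellow cone was at about (5.9, 3.8) and moved to about (7.4, 3.6).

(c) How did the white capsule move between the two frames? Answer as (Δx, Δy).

(-2.0, -0.1)

The white capsule was at about (3.9, 8.0) and moved to about (1.9, 7.9).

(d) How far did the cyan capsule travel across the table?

2.2

The cyan capsule was near (12.3, 2.5) before and (10.2, 2.0) after, so it travelled √(2.1² + 0.5²) ≈ 2.2 units.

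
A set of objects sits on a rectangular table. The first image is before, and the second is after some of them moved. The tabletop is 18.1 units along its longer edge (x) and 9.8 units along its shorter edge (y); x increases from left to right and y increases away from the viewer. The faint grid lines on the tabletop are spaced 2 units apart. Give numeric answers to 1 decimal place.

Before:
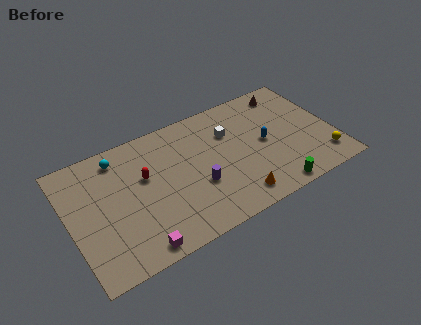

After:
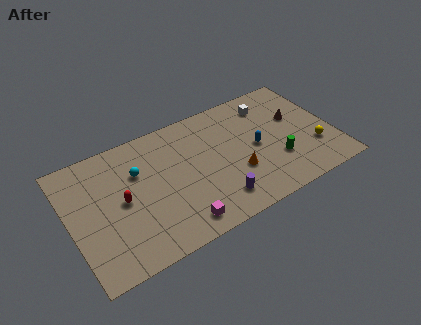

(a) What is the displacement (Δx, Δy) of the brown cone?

(0.2, -2.4)

From the two frames, the brown cone sits at roughly (15.6, 8.4) before and (15.8, 6.0) after.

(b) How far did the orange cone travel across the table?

1.9

From (10.8, 1.5) to (11.2, 3.4), the orange cone covered √(0.4² + 1.9²) ≈ 1.9 units.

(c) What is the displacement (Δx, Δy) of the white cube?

(3.0, 1.1)

From the two frames, the white cube sits at roughly (11.2, 6.8) before and (14.2, 7.9) after.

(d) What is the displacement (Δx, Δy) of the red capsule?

(-1.7, -1.1)

The red capsule started near (5.2, 6.0) and ended near (3.5, 4.9).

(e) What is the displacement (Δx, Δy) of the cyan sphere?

(1.1, -1.7)

From the two frames, the cyan sphere sits at roughly (3.7, 8.3) before and (4.8, 6.6) after.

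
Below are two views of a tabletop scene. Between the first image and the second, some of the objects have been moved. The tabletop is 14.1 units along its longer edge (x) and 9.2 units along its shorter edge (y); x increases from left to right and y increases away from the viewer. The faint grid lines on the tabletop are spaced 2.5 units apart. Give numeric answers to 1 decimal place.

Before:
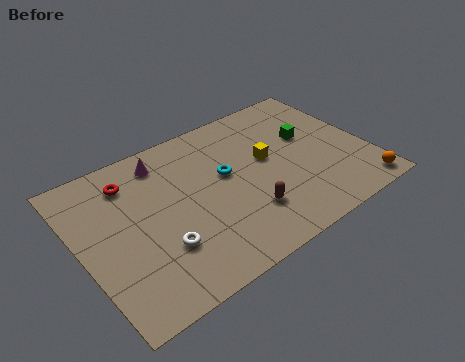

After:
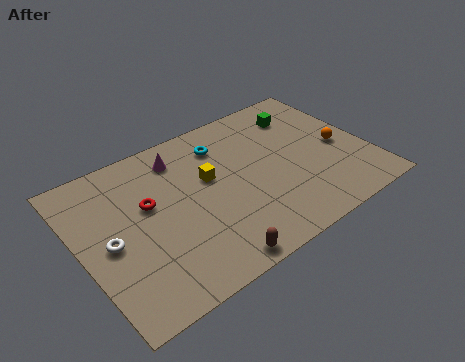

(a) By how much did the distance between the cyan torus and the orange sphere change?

-1.2

The distance was about 7.4 in the first image and 6.2 in the second, so they moved 1.2 units closer together.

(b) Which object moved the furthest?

the orange sphere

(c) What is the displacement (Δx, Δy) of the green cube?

(0.0, 1.6)

The green cube was at about (11.5, 5.6) and moved to about (11.5, 7.2).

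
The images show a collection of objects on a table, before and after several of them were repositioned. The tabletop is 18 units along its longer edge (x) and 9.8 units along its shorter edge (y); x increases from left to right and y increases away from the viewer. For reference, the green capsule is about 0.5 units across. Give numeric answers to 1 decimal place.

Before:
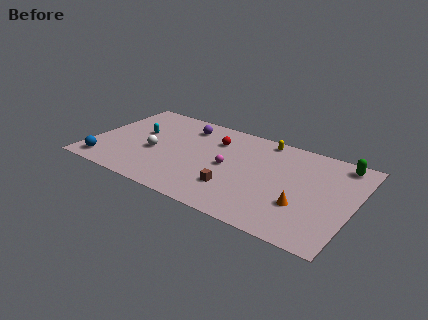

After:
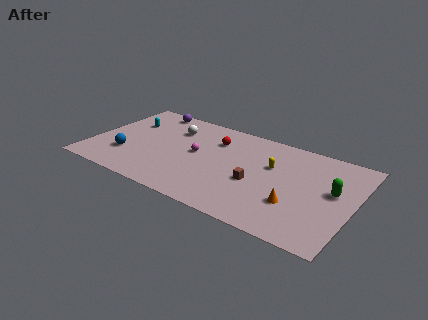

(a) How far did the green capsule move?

3.1

The green capsule moved from about (16.7, 8.6) to (16.6, 5.5), a distance of √(0.1² + 3.1²) ≈ 3.1.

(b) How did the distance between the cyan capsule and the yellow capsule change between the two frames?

+1.3

The distance was about 8.9 in the first image and 10.2 in the second, so they moved 1.3 units further apart.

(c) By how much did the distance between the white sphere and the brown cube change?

+1.1

Before: roughly 6.0 units apart; after: 7.1. That's 1.1 units further apart.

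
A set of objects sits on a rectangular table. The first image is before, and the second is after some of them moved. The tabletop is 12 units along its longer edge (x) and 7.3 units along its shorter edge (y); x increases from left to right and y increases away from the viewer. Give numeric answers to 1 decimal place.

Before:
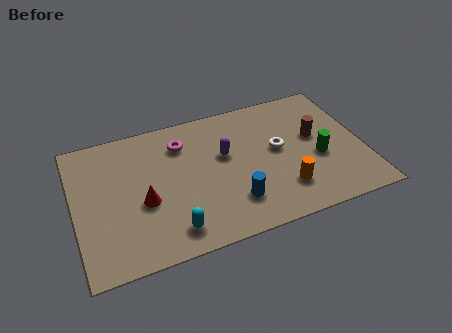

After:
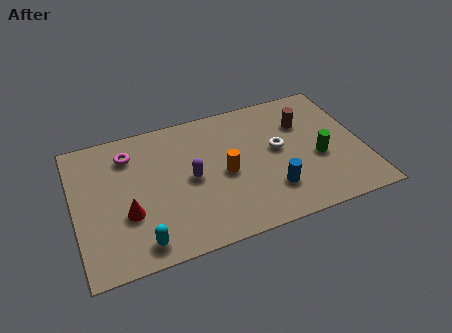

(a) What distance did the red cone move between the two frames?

0.8

The red cone moved from about (2.8, 3.0) to (2.1, 2.6), a distance of √(0.7² + 0.4²) ≈ 0.8.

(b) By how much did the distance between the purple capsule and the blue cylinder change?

+1.0

They were about 2.6 units apart before and 3.6 after — 1.0 units further apart.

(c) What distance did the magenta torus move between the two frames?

2.2

From (4.6, 5.6) to (2.4, 5.7), the magenta torus covered √(2.2² + 0.1²) ≈ 2.2 units.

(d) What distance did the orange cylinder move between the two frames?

2.8

The orange cylinder moved from about (8.5, 1.8) to (6.2, 3.4), a distance of √(2.3² + 1.6²) ≈ 2.8.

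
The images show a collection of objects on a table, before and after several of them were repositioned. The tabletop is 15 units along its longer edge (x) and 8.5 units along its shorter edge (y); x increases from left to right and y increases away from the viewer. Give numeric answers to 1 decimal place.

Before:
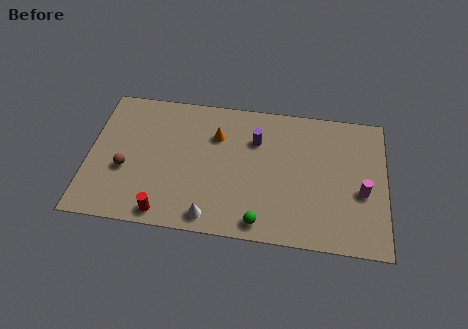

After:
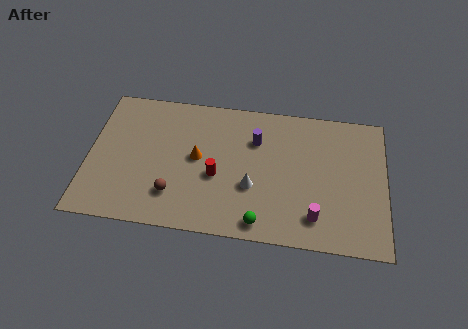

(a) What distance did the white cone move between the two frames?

2.9

The white cone moved from about (6.3, 1.0) to (8.3, 3.1), a distance of √(2.0² + 2.1²) ≈ 2.9.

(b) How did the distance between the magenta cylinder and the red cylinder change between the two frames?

-4.8

The distance was about 10.1 in the first image and 5.3 in the second, so they moved 4.8 units closer together.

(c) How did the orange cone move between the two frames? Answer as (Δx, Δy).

(-0.9, -1.5)

The orange cone was at about (6.4, 6.0) and moved to about (5.5, 4.5).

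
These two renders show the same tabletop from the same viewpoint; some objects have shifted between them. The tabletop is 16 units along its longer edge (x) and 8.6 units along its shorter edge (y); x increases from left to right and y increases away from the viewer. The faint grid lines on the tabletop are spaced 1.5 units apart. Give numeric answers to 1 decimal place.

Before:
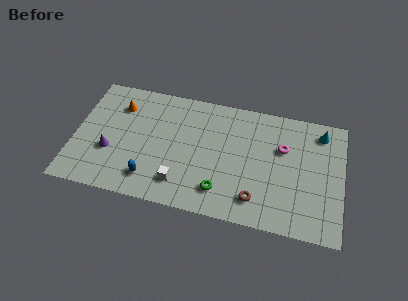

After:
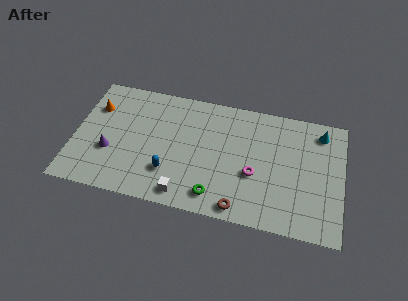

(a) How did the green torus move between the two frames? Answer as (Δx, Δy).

(-0.3, -0.4)

From the two frames, the green torus sits at roughly (8.9, 1.8) before and (8.6, 1.4) after.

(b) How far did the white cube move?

0.8

From (6.5, 1.8) to (6.8, 1.1), the white cube covered √(0.3² + 0.7²) ≈ 0.8 units.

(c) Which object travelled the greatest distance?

the magenta torus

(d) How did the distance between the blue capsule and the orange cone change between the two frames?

+0.7

The distance was about 5.3 in the first image and 6.0 in the second, so they moved 0.7 units further apart.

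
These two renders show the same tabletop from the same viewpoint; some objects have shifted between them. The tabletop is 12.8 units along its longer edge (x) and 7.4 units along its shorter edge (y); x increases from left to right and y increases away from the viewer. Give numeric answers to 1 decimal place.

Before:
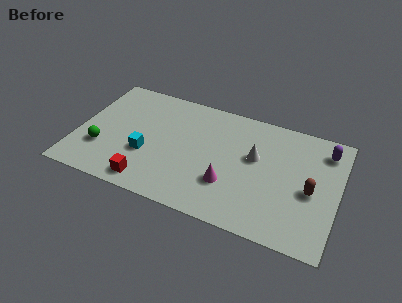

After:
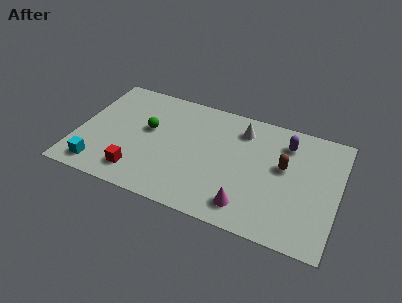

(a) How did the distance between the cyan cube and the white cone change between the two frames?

+2.7

The distance was about 5.5 in the first image and 8.2 in the second, so they moved 2.7 units further apart.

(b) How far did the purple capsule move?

1.9

From (12.0, 6.0) to (10.1, 5.8), the purple capsule covered √(1.9² + 0.2²) ≈ 1.9 units.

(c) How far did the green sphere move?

2.9

The green sphere moved from about (1.3, 2.3) to (3.4, 4.3), a distance of √(2.1² + 2.0²) ≈ 2.9.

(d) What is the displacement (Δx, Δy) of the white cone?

(-0.8, 1.5)

From the two frames, the white cone sits at roughly (8.7, 4.4) before and (7.9, 5.9) after.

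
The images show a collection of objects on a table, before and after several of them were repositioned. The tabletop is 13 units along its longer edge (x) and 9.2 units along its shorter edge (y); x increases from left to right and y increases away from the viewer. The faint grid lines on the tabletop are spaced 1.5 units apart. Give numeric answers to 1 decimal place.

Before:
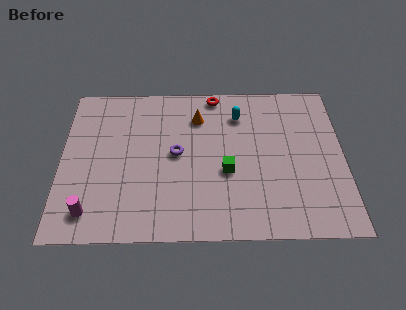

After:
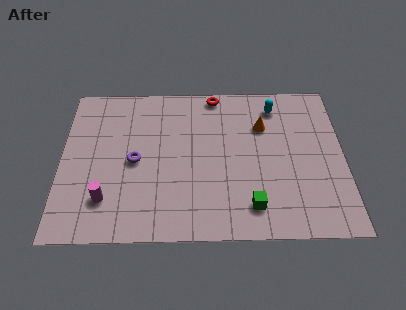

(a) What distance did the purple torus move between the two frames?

1.9

The purple torus moved from about (5.3, 4.8) to (3.4, 4.4), a distance of √(1.9² + 0.4²) ≈ 1.9.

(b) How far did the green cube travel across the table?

2.3

The green cube moved from about (7.6, 3.7) to (8.7, 1.7), a distance of √(1.1² + 2.0²) ≈ 2.3.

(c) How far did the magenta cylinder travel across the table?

1.0

From (1.4, 1.5) to (2.1, 2.2), the magenta cylinder covered √(0.7² + 0.7²) ≈ 1.0 units.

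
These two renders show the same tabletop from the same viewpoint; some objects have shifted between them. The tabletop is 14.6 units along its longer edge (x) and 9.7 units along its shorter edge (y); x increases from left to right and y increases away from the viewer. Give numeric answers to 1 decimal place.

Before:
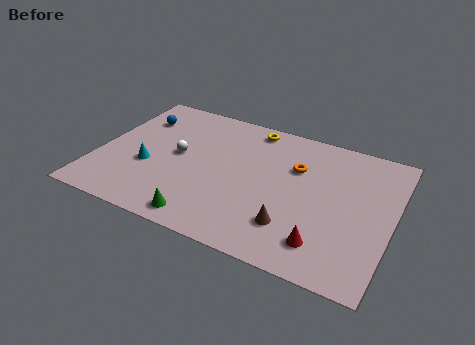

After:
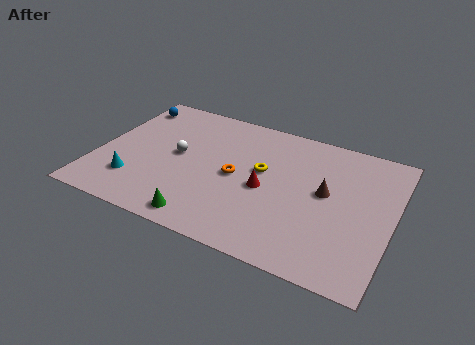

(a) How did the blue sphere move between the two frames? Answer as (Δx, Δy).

(-0.6, 0.9)

The blue sphere was at about (1.5, 7.2) and moved to about (0.9, 8.1).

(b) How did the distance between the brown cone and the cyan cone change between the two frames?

+2.1

Before: roughly 7.5 units apart; after: 9.6. That's 2.1 units further apart.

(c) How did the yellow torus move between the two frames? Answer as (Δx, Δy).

(0.9, -3.0)

From the two frames, the yellow torus sits at roughly (7.2, 8.6) before and (8.1, 5.6) after.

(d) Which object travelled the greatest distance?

the red cone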